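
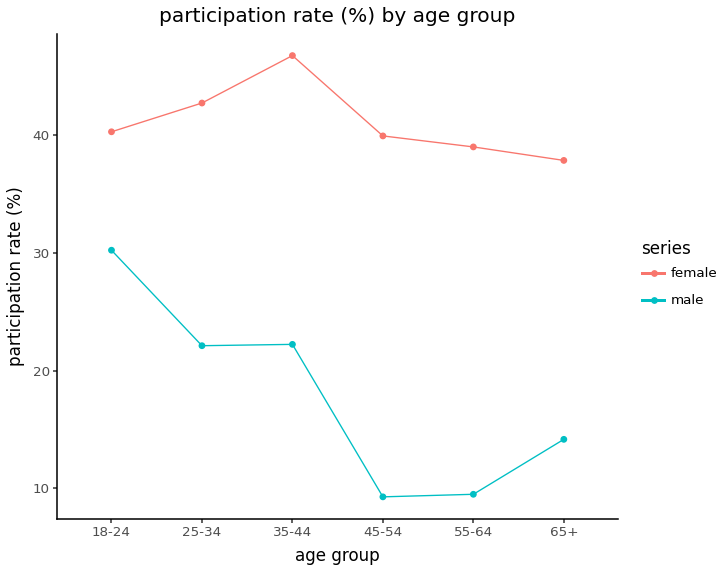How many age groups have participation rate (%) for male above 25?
Above 25: 18-24.

1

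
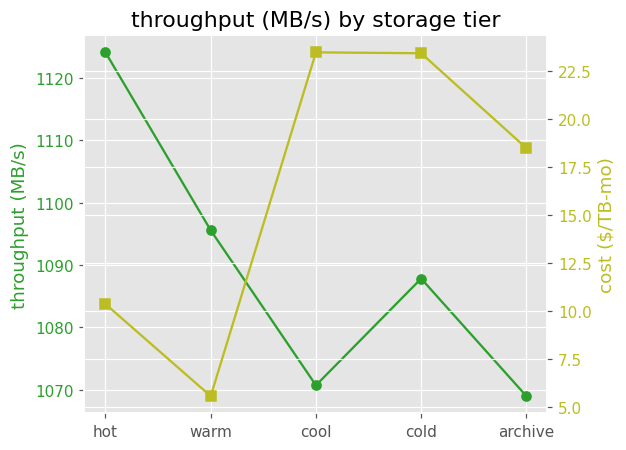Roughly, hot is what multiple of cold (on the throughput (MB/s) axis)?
hot ≈ 1125, cold ≈ 1090; 1125/1090 ≈ 1.03.

≈ 1.03×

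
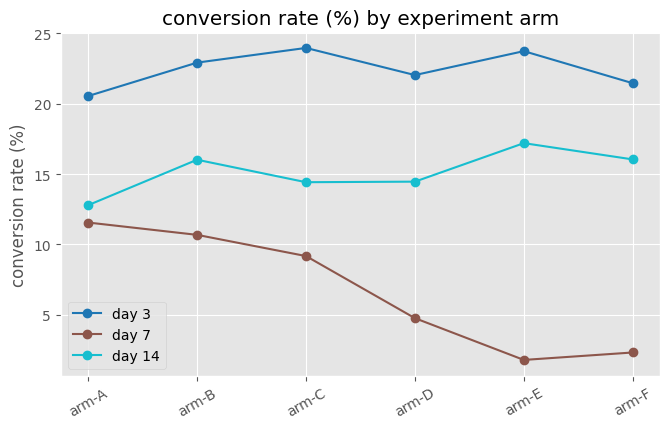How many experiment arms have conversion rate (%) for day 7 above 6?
3

Above 6: arm-A, arm-B, arm-C.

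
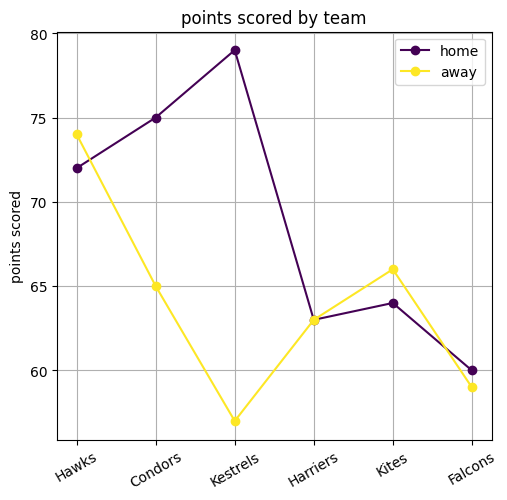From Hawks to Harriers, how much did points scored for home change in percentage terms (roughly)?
≈ -11.1%

Hawks ≈ 72, Harriers ≈ 64; (64 − 72) / 72 ≈ -11.1%.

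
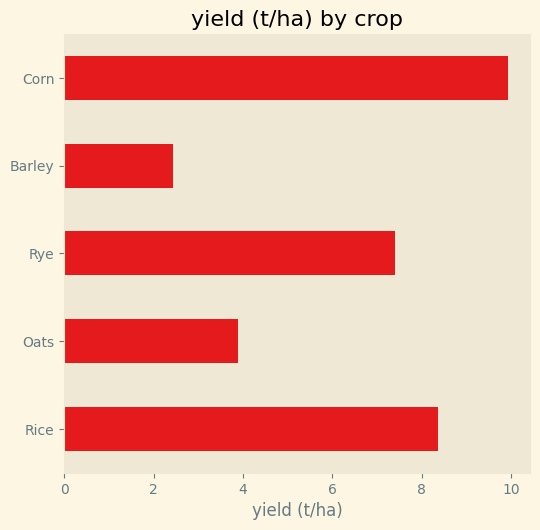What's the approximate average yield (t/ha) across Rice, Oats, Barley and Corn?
≈ 6

(8 + 4 + 2 + 10) / 4 ≈ 6.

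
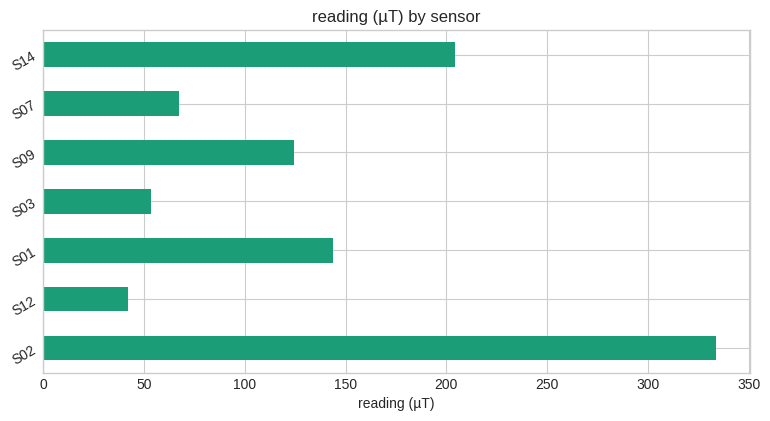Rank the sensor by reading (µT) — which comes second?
S14

Top 3: S02 ≈ 350, S14 ≈ 200, S01 ≈ 150.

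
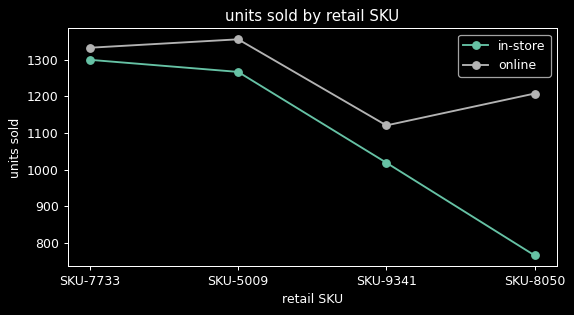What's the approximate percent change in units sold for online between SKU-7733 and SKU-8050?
≈ -11.1%

SKU-7733 ≈ 1350, SKU-8050 ≈ 1200; (1200 − 1350) / 1350 ≈ -11.1%.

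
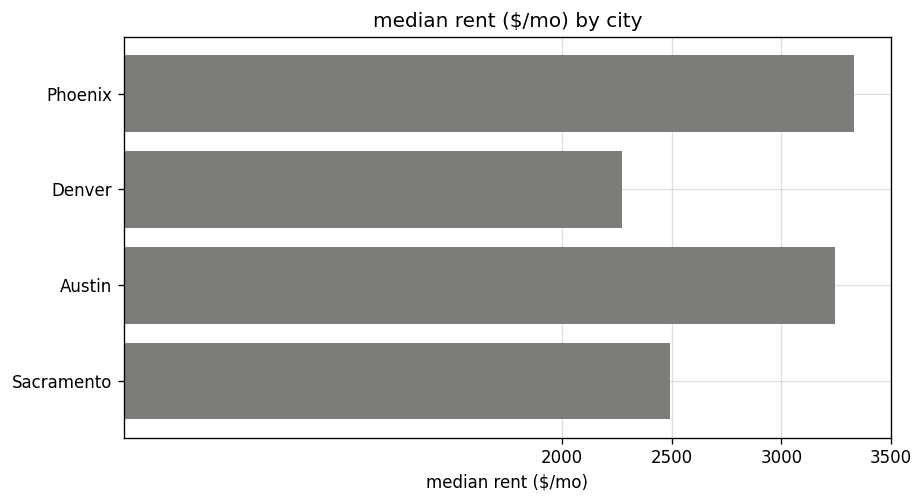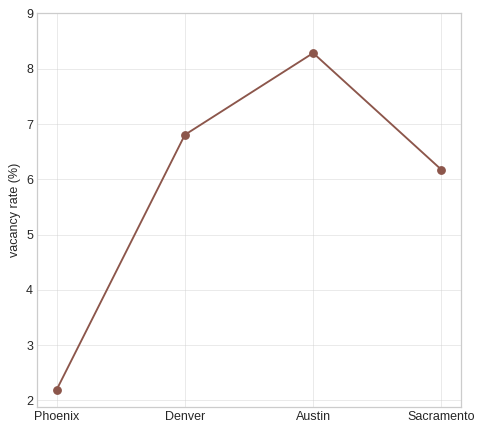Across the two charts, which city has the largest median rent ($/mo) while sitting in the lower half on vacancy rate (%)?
Phoenix

Chart 2 median vacancy rate (%) ≈ 6; below-median cities: Phoenix, Sacramento. Among those, Phoenix has the highest median rent ($/mo) (≈ 3500).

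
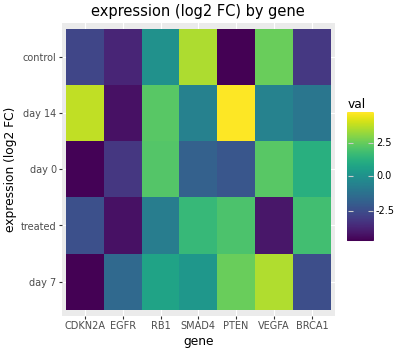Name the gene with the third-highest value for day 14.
Top 4 for day 14: PTEN ≈ 5, CDKN2A ≈ 4, RB1 ≈ 2, VEGFA ≈ -1.

RB1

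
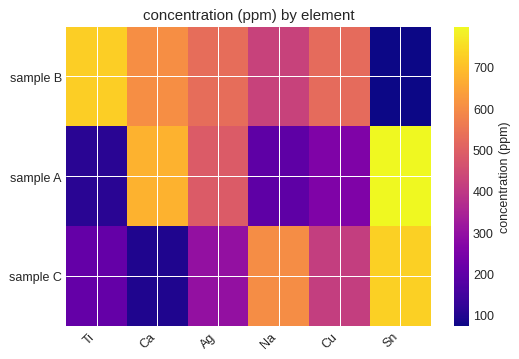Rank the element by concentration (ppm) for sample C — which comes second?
Top 3 for sample C: Sn ≈ 700, Na ≈ 600, Cu ≈ 400.

Na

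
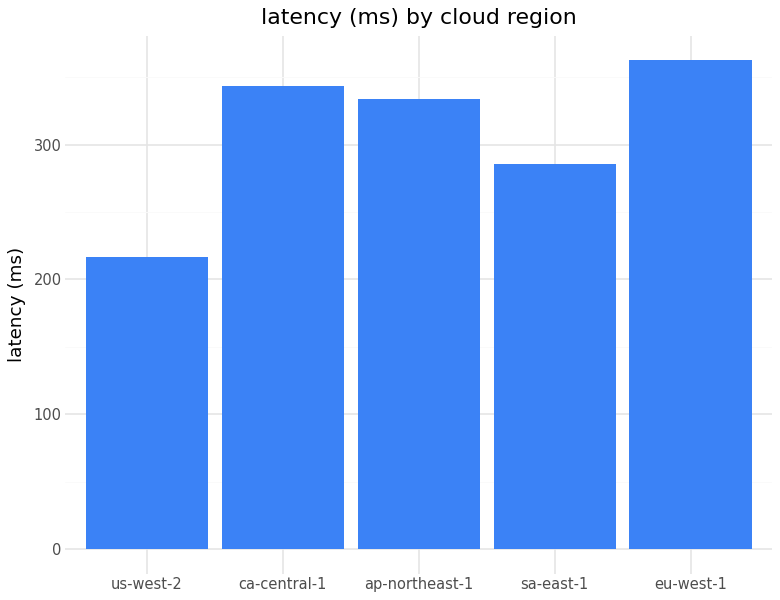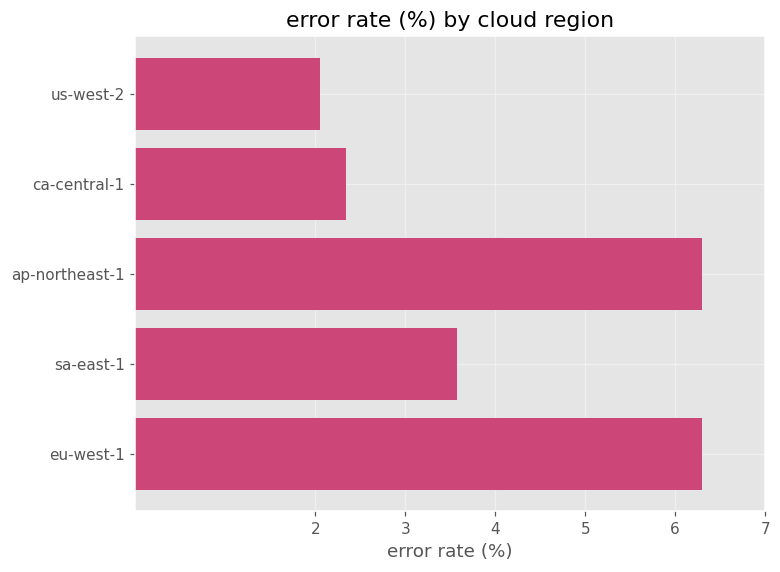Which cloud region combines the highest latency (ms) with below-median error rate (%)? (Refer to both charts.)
ca-central-1

Chart 2 median error rate (%) ≈ 4; below-median cloud regions: us-west-2, ca-central-1. Among those, ca-central-1 has the highest latency (ms) (≈ 350).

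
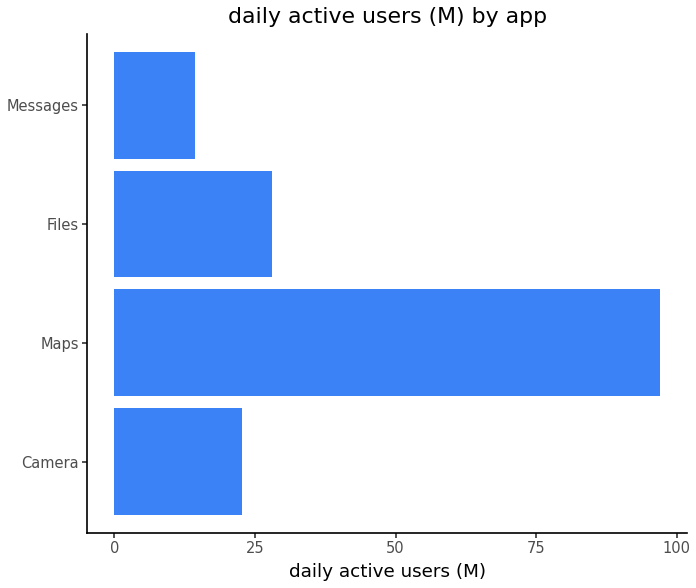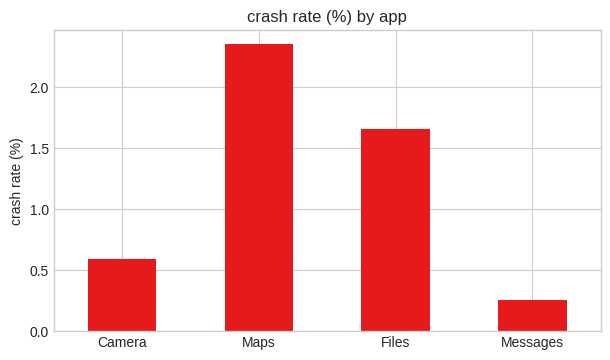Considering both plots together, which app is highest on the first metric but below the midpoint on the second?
Camera

Chart 2 median crash rate (%) ≈ 1; below-median apps: Camera, Messages. Among those, Camera has the highest daily active users (M) (≈ 20).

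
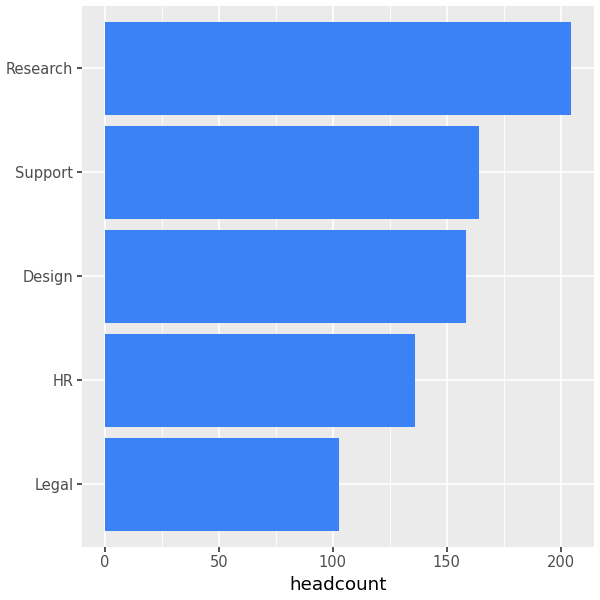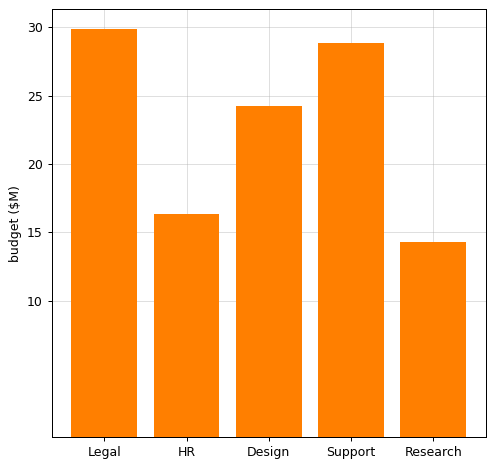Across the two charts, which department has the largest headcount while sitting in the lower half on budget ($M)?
Chart 2 median budget ($M) ≈ 25; below-median departments: HR, Research. Among those, Research has the highest headcount (≈ 200).

Research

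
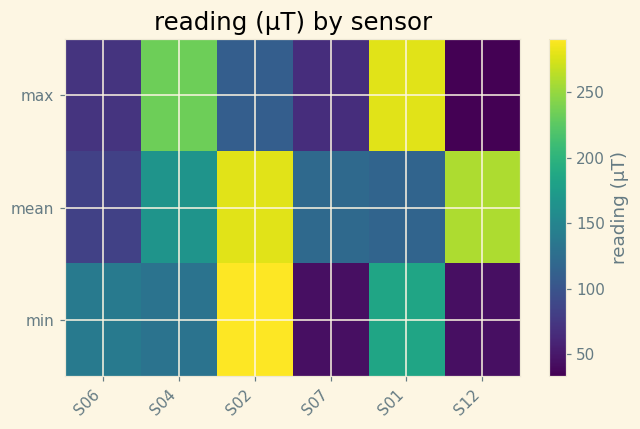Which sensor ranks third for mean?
S04

Top 4 for mean: S02 ≈ 275, S12 ≈ 250, S04 ≈ 175, S07 ≈ 125.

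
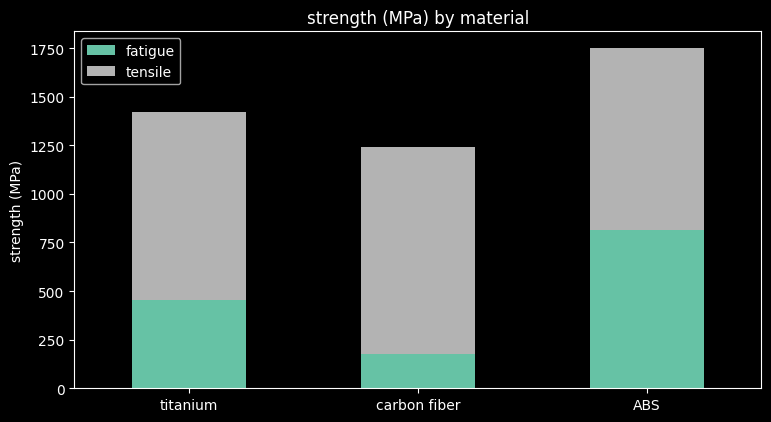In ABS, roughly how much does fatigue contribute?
≈ 800

fatigue top ≈ 800, bottom ≈ 0; segment ≈ 800.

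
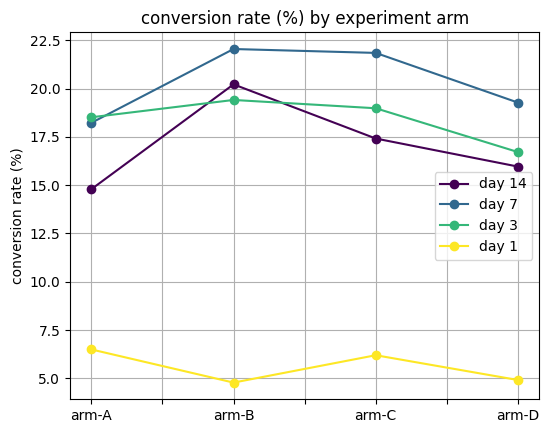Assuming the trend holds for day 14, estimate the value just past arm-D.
Last three: 20, 18, 16 → slope ≈ -2/step → next ≈ 14.

≈ 14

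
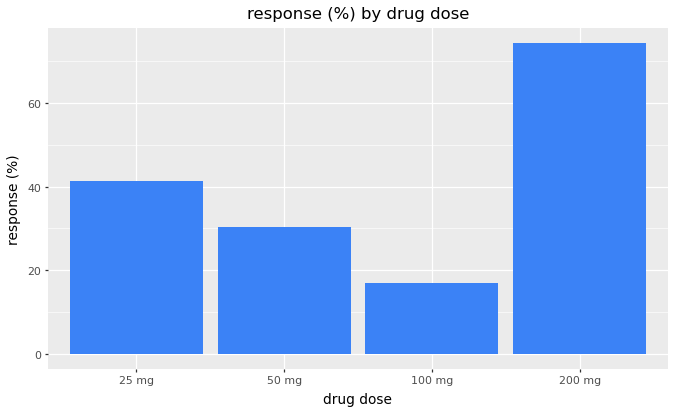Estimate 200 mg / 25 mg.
200 mg ≈ 70, 25 mg ≈ 40; 70/40 ≈ 1.75.

≈ 1.75×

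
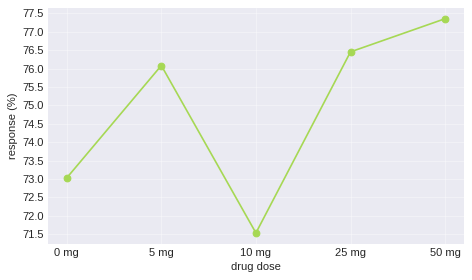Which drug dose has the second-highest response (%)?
Top 3: 50 mg ≈ 77.5, 25 mg ≈ 76.5, 5 mg ≈ 76.0.

25 mg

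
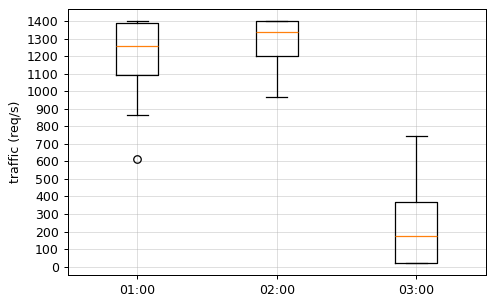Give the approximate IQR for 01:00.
≈ 300

Q3 ≈ 1400, Q1 ≈ 1100; IQR ≈ 300.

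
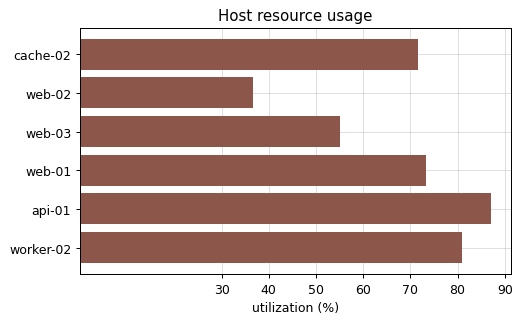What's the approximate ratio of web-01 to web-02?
≈ 1.75×

web-01 ≈ 70, web-02 ≈ 40; 70/40 ≈ 1.75.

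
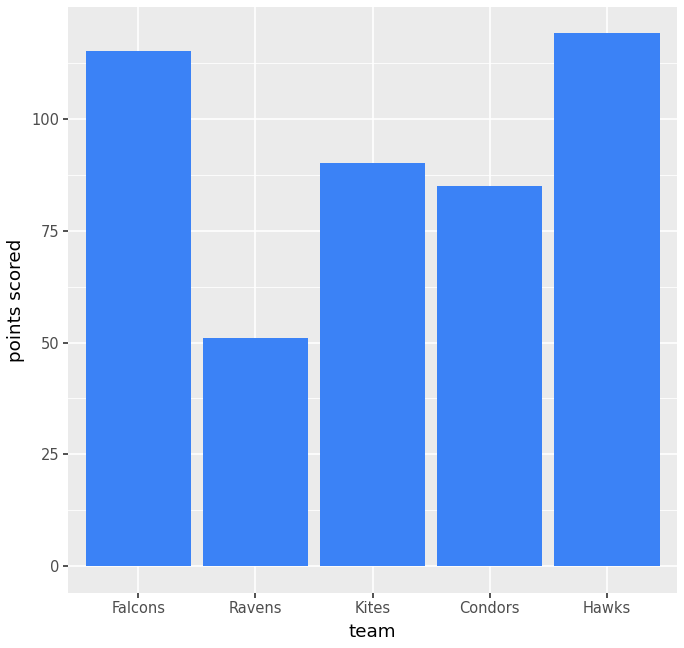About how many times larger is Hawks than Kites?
Hawks ≈ 120, Kites ≈ 90; 120/90 ≈ 1.33.

≈ 1.33×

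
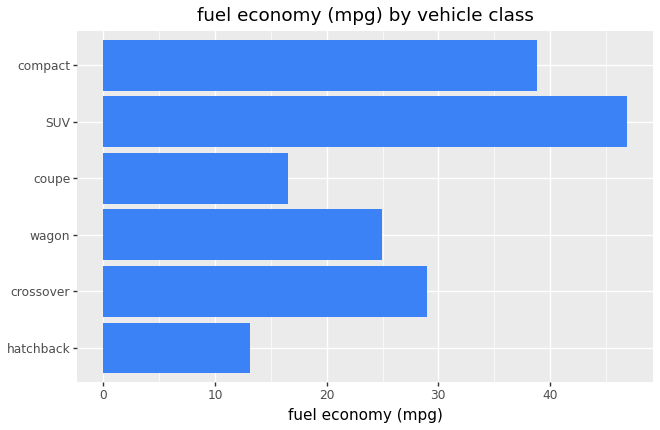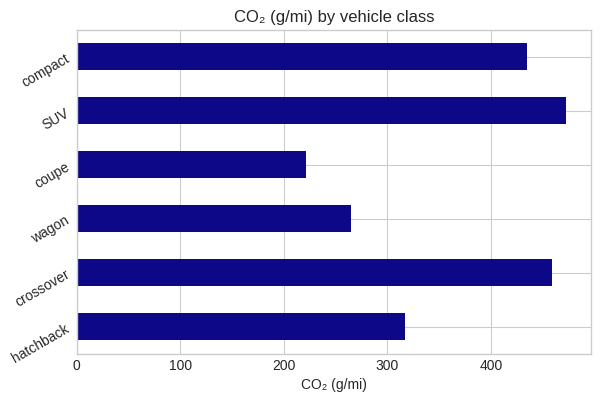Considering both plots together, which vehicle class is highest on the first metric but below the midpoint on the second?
wagon

Chart 2 median CO₂ (g/mi) ≈ 400; below-median vehicle classes: hatchback, wagon, coupe. Among those, wagon has the highest fuel economy (mpg) (≈ 25).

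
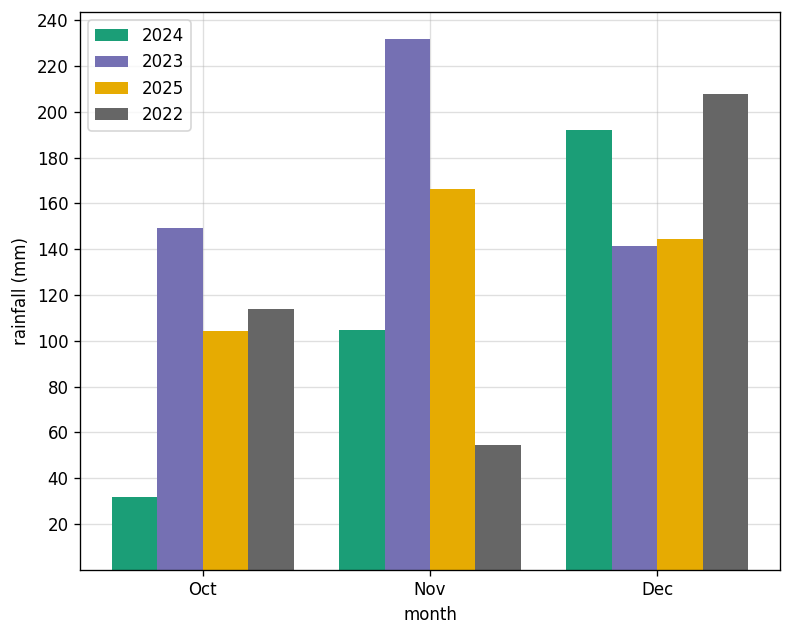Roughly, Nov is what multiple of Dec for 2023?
≈ 1.71×

Nov ≈ 240, Dec ≈ 140; 240/140 ≈ 1.71.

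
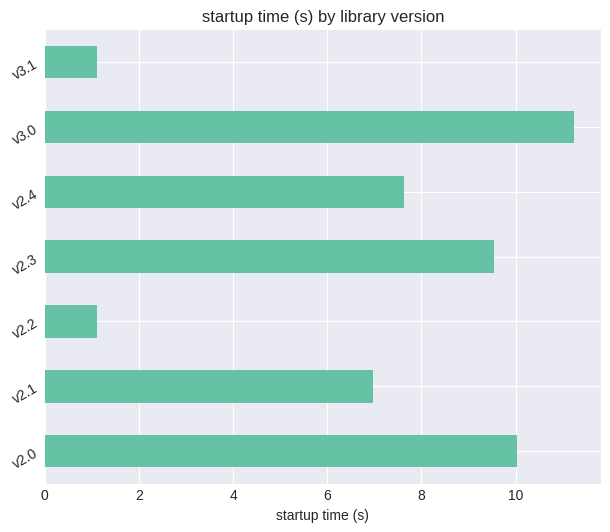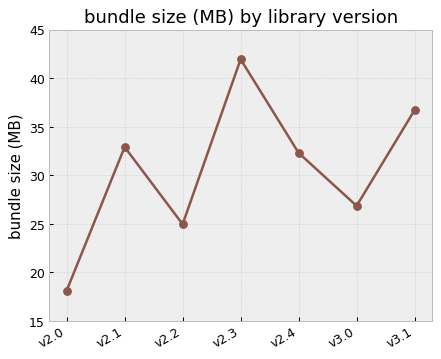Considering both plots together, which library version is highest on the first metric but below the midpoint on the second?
v3.0

Chart 2 median bundle size (MB) ≈ 30; below-median library versions: v2.0, v2.2, v3.0. Among those, v3.0 has the highest startup time (s) (≈ 12).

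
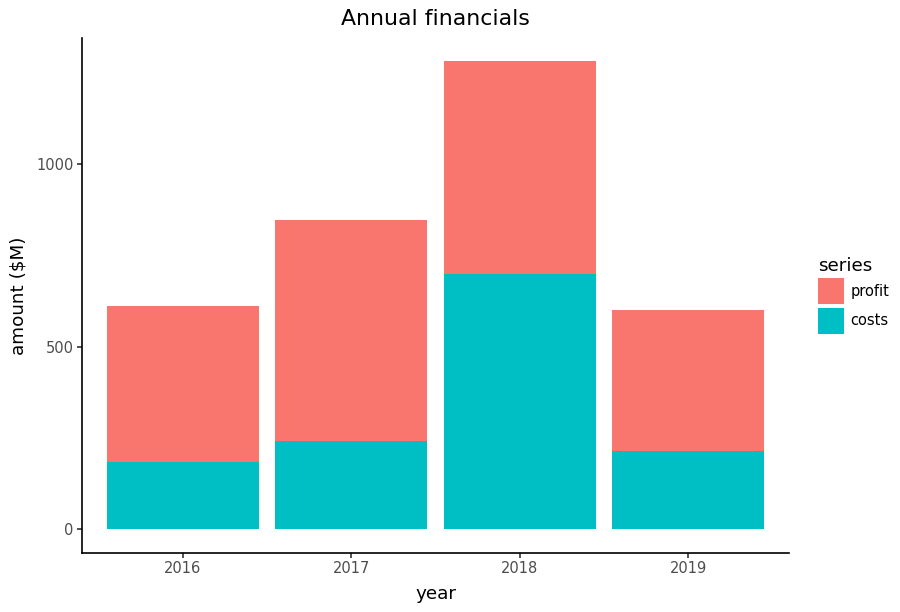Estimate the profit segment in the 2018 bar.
≈ 600

profit top ≈ 1200, bottom ≈ 600; segment ≈ 600.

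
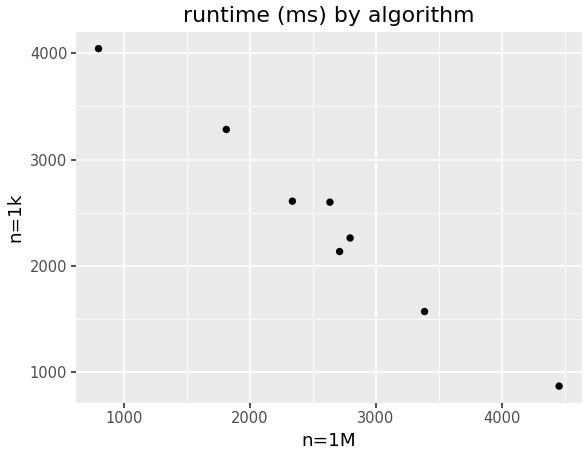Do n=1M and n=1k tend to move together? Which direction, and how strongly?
Points are negatively correlated; strong (|r| ≈ 1.0).

negative, strong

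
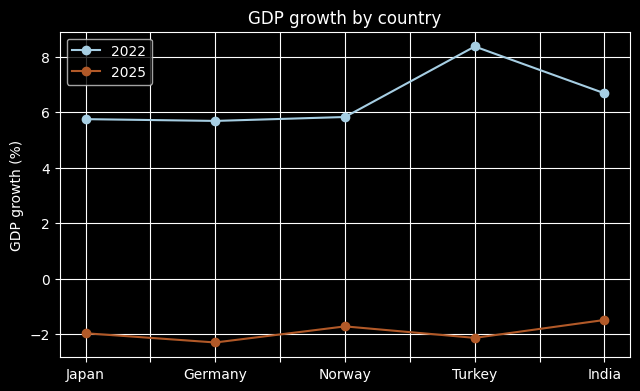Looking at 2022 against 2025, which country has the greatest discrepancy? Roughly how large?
Turkey: 2022 ≈ 8, 2025 ≈ -2 → gap ≈ 10. Next-largest (India) is only ≈ 8.

Turkey, ≈ 10 %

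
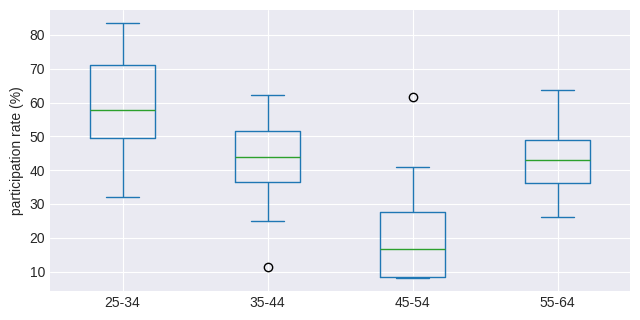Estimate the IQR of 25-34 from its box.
Q3 ≈ 70, Q1 ≈ 50; IQR ≈ 20.

≈ 20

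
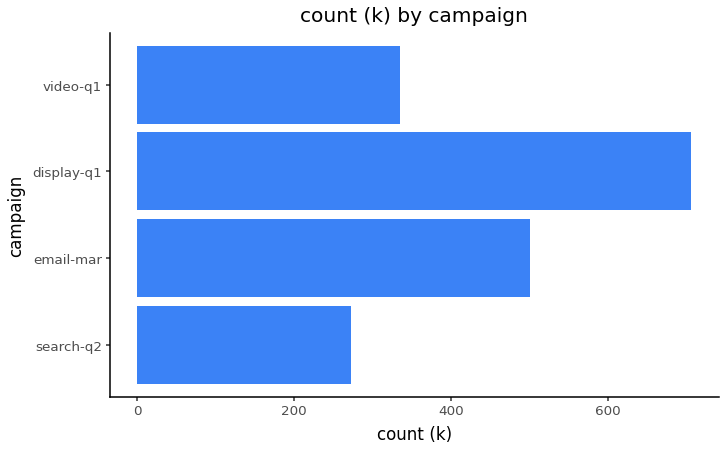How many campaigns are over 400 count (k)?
2

Above 400: email-mar, display-q1.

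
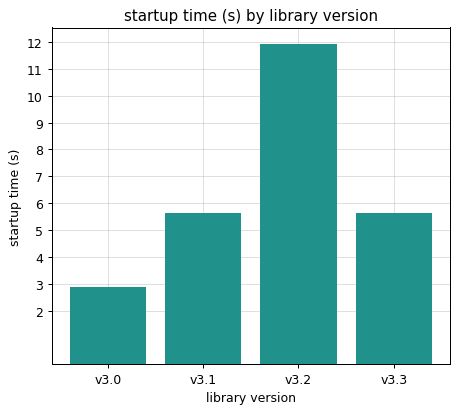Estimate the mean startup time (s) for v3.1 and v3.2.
(6 + 12) / 2 ≈ 9.

≈ 9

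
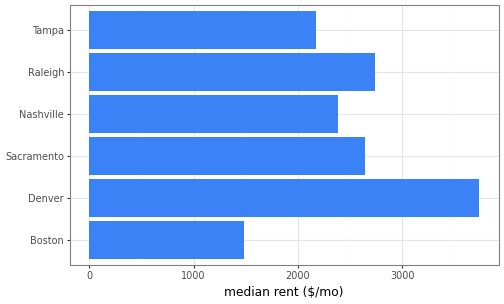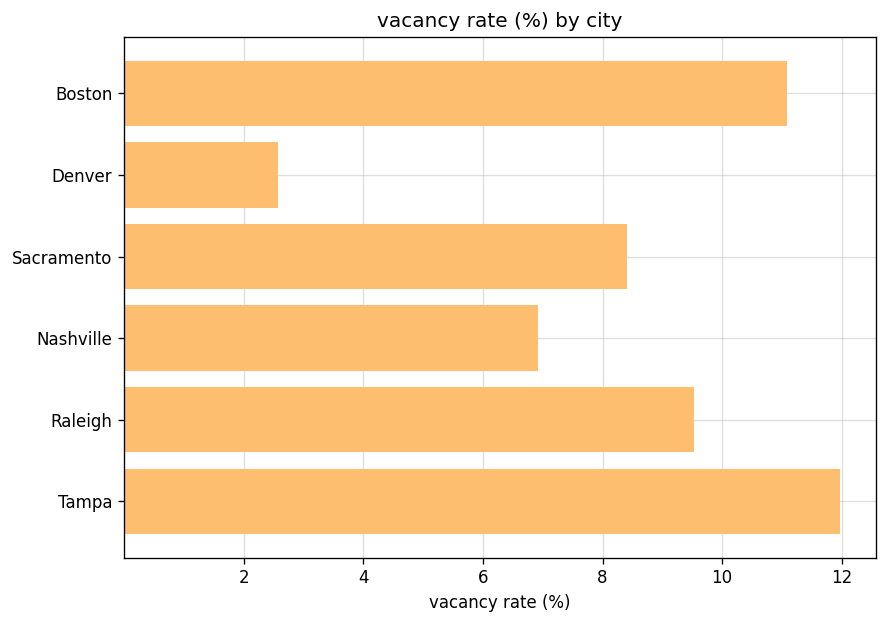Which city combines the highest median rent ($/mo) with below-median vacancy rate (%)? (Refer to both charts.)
Denver

Chart 2 median vacancy rate (%) ≈ 8; below-median cities: Denver, Sacramento, Nashville. Among those, Denver has the highest median rent ($/mo) (≈ 3500).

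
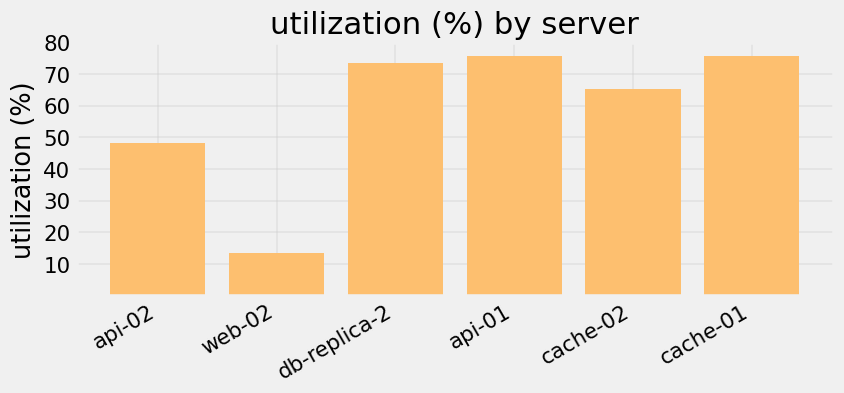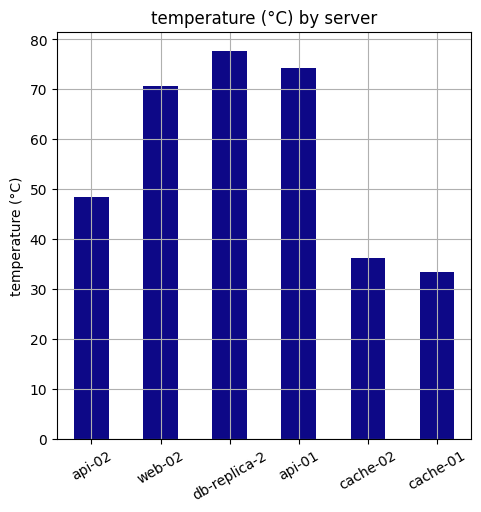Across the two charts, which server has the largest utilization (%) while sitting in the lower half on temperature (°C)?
cache-01

Chart 2 median temperature (°C) ≈ 60; below-median servers: api-02, cache-02, cache-01. Among those, cache-01 has the highest utilization (%) (≈ 80).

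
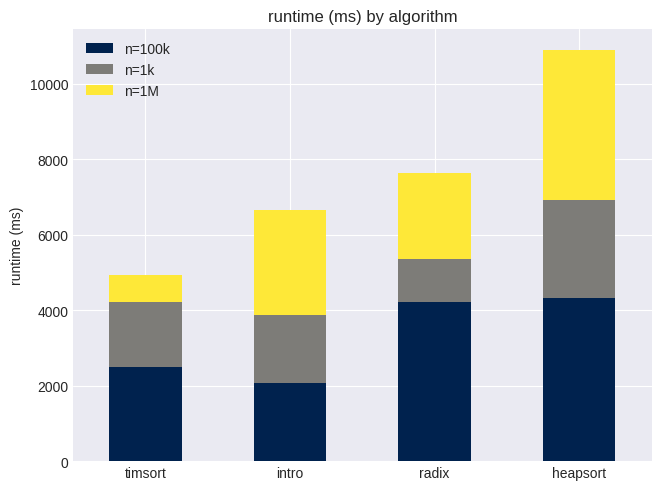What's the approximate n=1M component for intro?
≈ 3000

n=1M top ≈ 7000, bottom ≈ 4000; segment ≈ 3000.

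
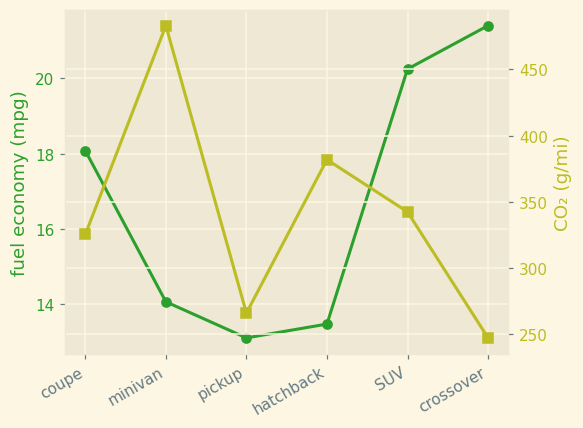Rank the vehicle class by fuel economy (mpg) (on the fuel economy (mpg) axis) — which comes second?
SUV

Top 3 (on the fuel economy (mpg) axis): crossover ≈ 21, SUV ≈ 20, coupe ≈ 18.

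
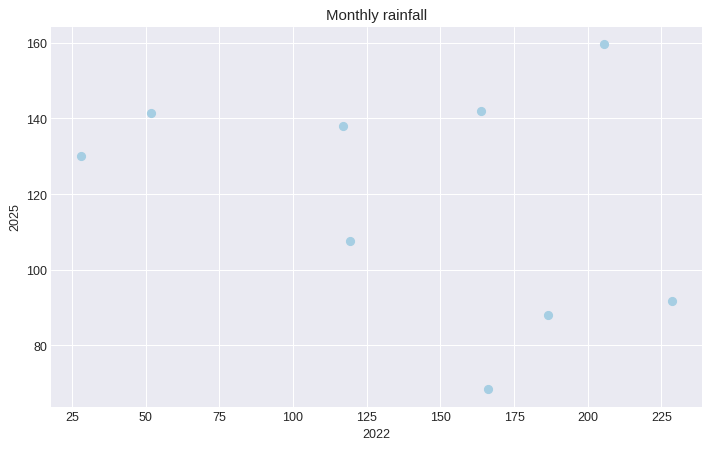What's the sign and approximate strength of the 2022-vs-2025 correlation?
negative, weak

Points are negatively correlated; weak (|r| ≈ 0.3).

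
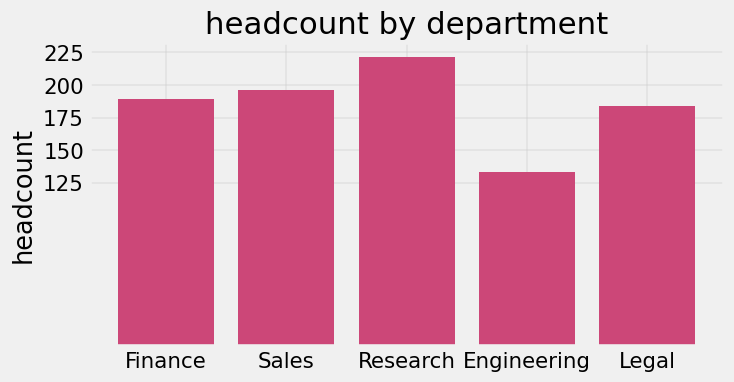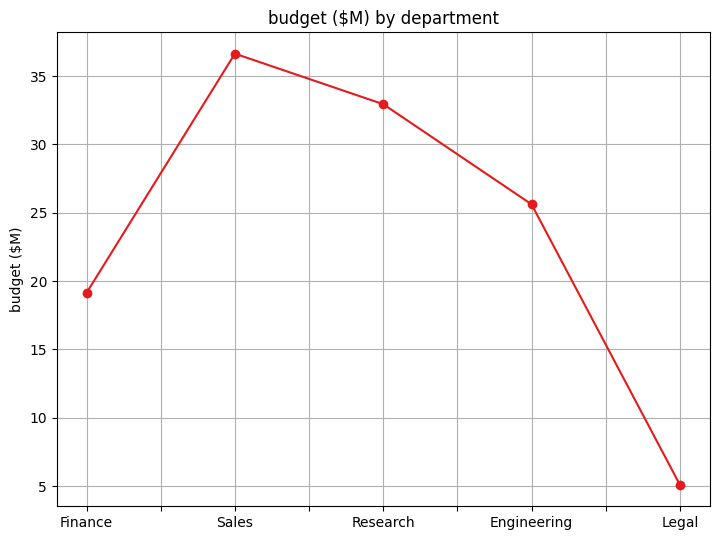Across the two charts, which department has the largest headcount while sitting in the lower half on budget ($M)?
Chart 2 median budget ($M) ≈ 25; below-median departments: Finance, Legal. Among those, Finance has the highest headcount (≈ 200).

Finance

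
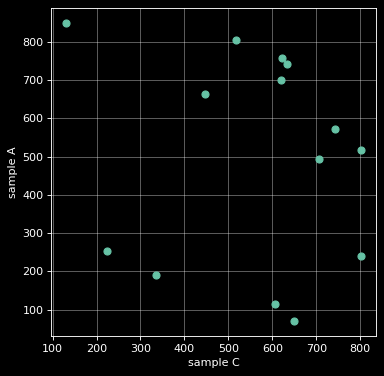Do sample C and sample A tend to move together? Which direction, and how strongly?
no clear correlation

Points are roughly uncorrelated; weak (|r| ≈ 0.1).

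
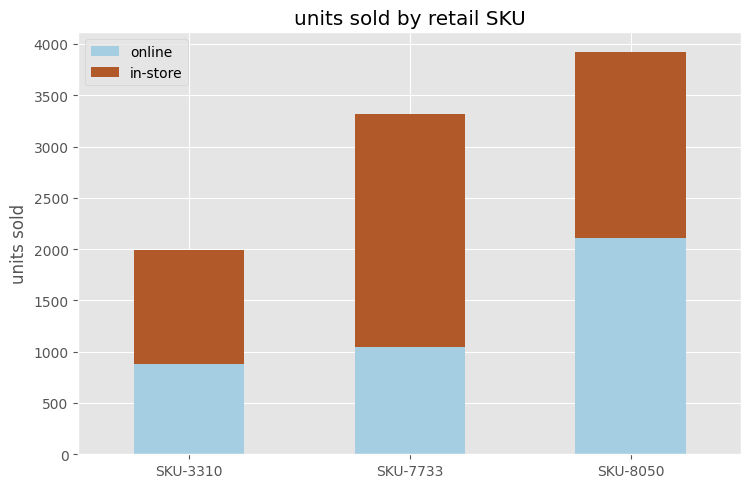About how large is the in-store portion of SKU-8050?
in-store top ≈ 4000, bottom ≈ 2000; segment ≈ 2000.

≈ 2000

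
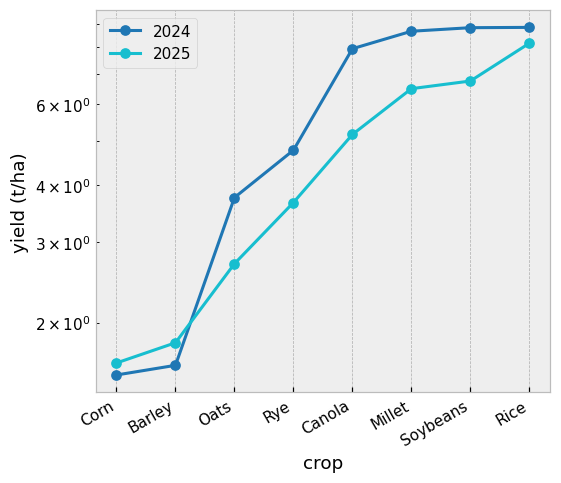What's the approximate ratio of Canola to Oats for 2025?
Canola ≈ 5, Oats ≈ 3; 5/3 ≈ 1.67.

≈ 1.67×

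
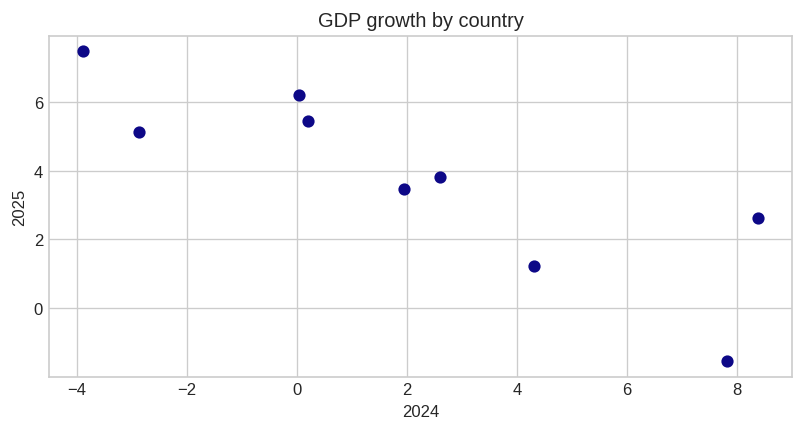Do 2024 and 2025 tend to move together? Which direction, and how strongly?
negative, strong

Points are negatively correlated; strong (|r| ≈ 0.9).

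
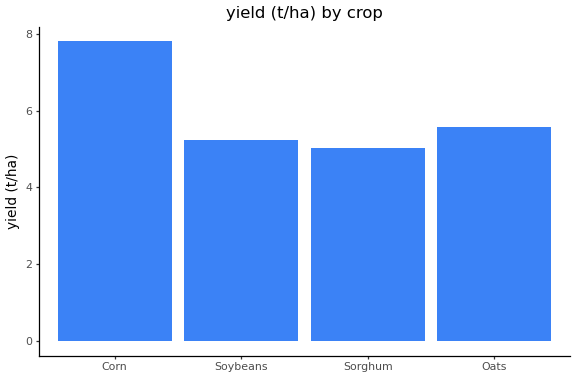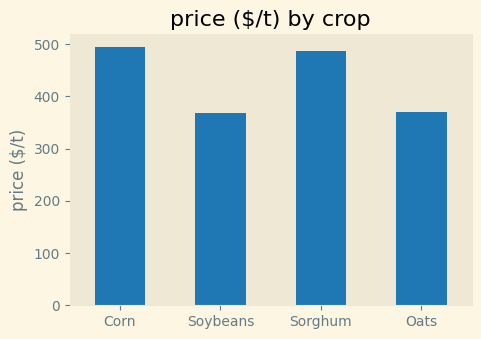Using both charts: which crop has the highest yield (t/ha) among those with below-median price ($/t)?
Chart 2 median price ($/t) ≈ 450; below-median crops: Soybeans, Oats. Among those, Oats has the highest yield (t/ha) (≈ 6).

Oats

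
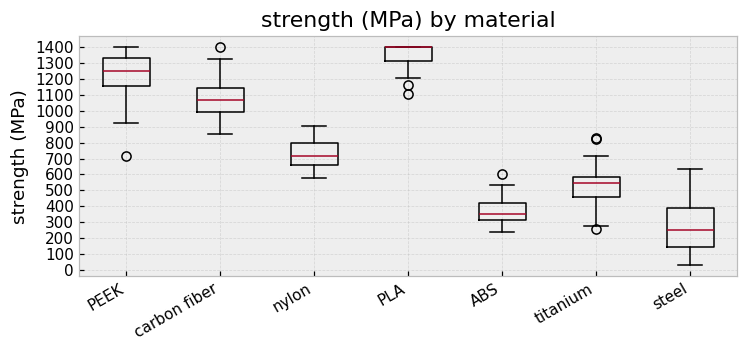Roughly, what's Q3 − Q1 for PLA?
≈ 100

Q3 ≈ 1400, Q1 ≈ 1300; IQR ≈ 100.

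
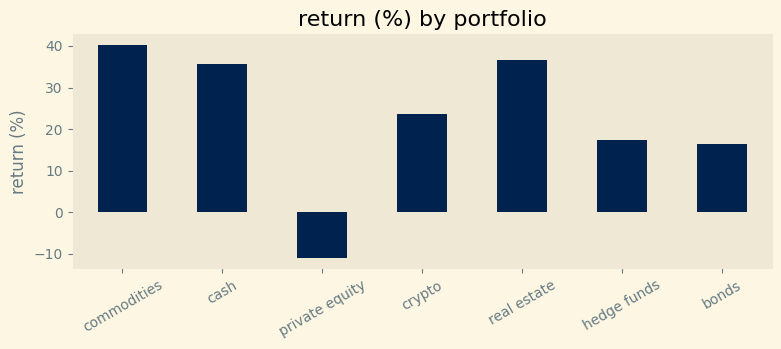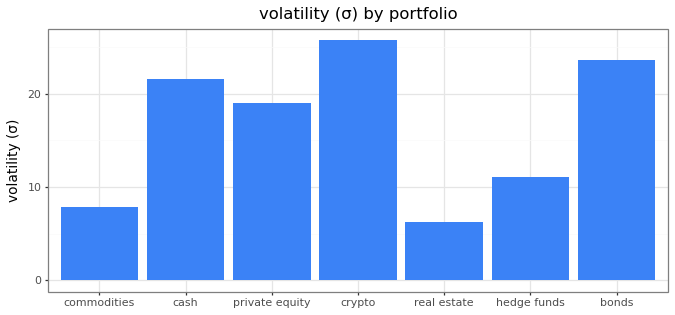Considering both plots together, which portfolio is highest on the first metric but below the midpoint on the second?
Chart 2 median volatility (σ) ≈ 20; below-median portfolios: commodities, real estate, hedge funds. Among those, commodities has the highest return (%) (≈ 40).

commodities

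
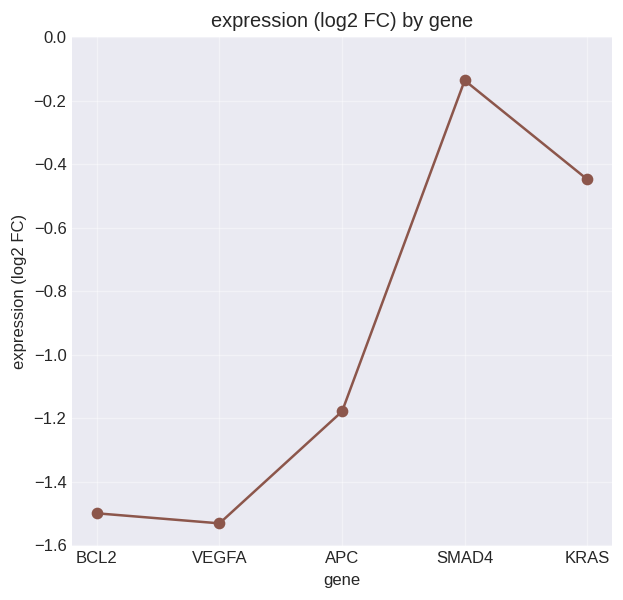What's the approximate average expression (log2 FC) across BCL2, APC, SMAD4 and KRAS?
(-1.4 + -1.2 + -0.2 + -0.4) / 4 ≈ -0.8.

≈ -0.8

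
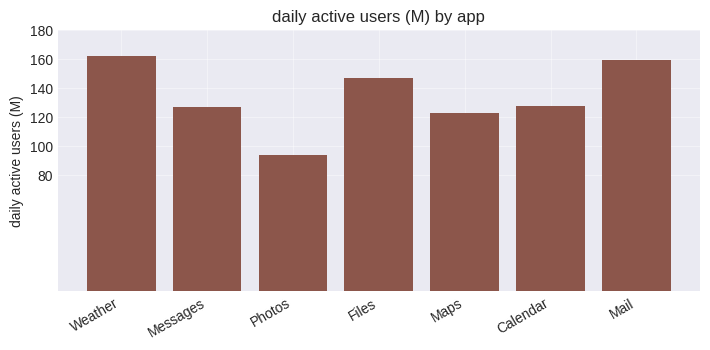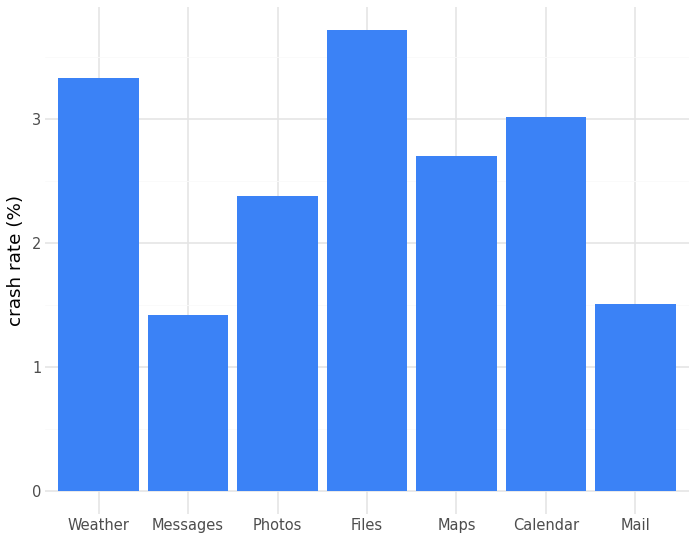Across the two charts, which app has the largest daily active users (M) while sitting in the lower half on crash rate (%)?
Mail

Chart 2 median crash rate (%) ≈ 2.5; below-median apps: Messages, Photos, Mail. Among those, Mail has the highest daily active users (M) (≈ 160).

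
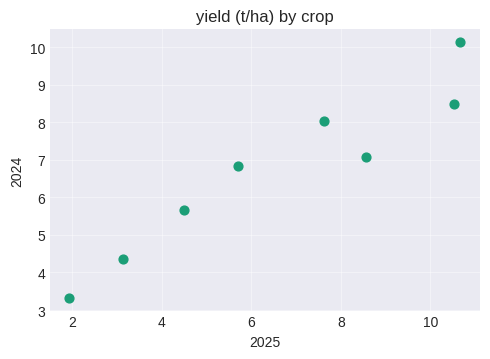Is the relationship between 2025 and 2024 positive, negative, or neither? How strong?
Points are positively correlated; strong (|r| ≈ 1.0).

positive, strong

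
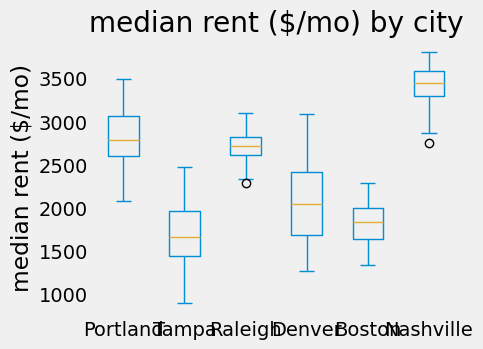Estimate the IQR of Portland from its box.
≈ 400

Q3 ≈ 3000, Q1 ≈ 2600; IQR ≈ 400.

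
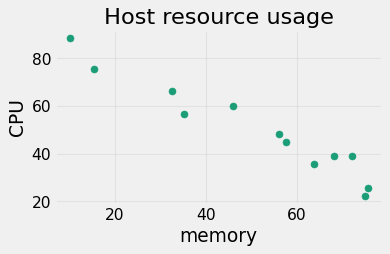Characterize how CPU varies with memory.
negative, strong

Points are negatively correlated; strong (|r| ≈ 1.0).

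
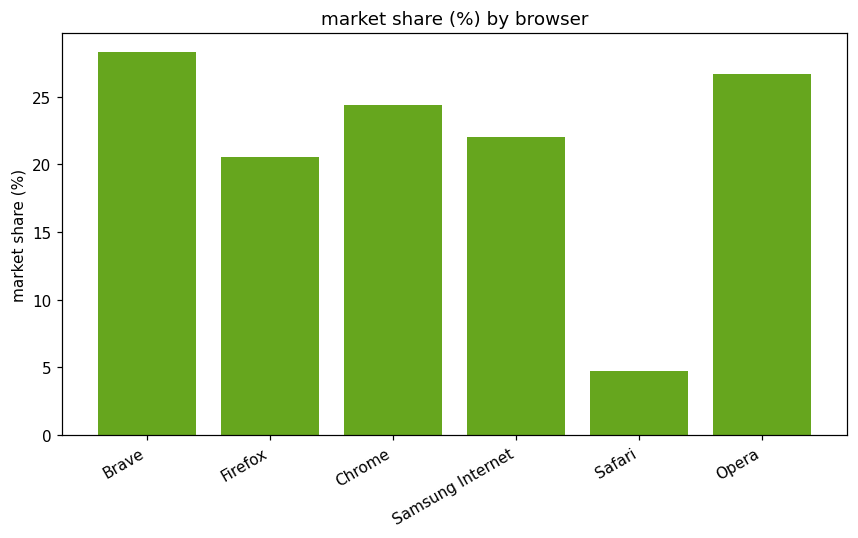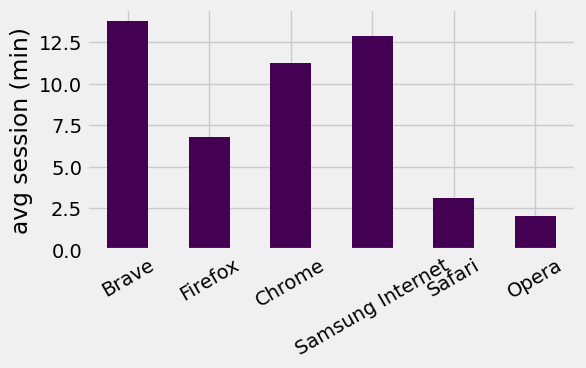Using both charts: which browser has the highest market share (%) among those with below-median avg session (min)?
Opera

Chart 2 median avg session (min) ≈ 10; below-median browsers: Firefox, Safari, Opera. Among those, Opera has the highest market share (%) (≈ 25).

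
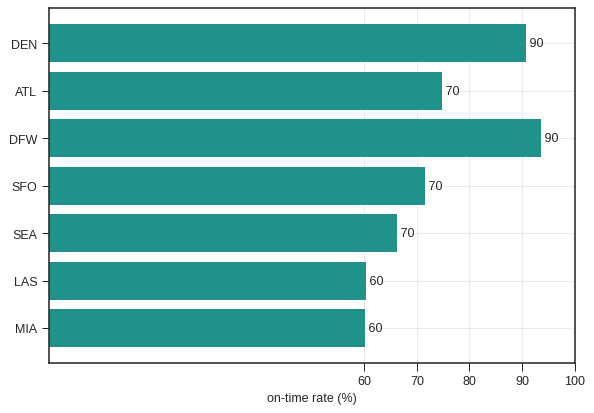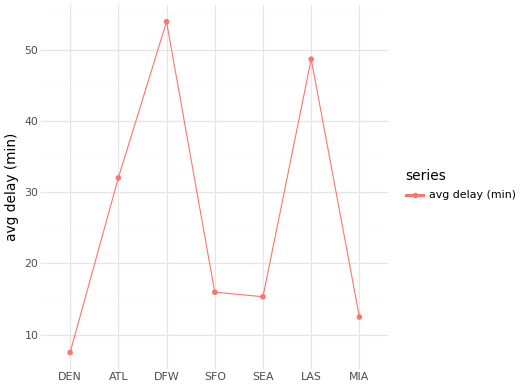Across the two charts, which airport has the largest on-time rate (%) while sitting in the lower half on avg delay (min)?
DEN

Chart 2 median avg delay (min) ≈ 15; below-median airports: DEN, SEA, MIA. Among those, DEN has the highest on-time rate (%) (≈ 90).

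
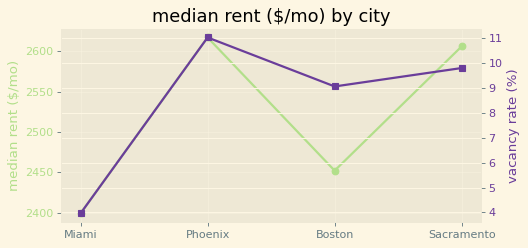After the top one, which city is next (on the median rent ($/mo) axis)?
Top 3 (on the median rent ($/mo) axis): Phoenix ≈ 2620, Sacramento ≈ 2600, Boston ≈ 2460.

Sacramento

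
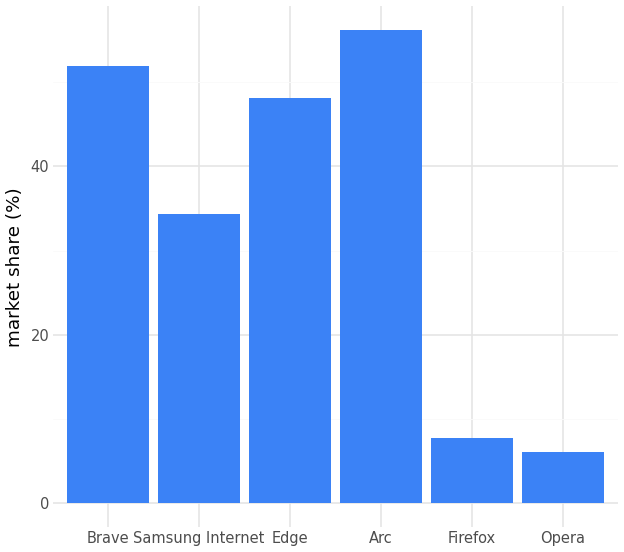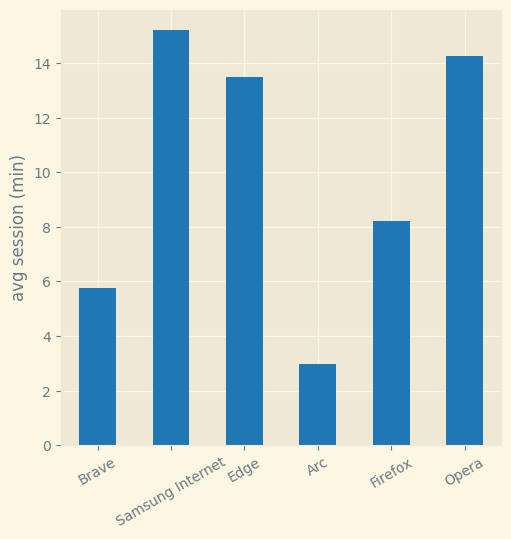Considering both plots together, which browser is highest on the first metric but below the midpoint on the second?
Chart 2 median avg session (min) ≈ 10; below-median browsers: Brave, Arc, Firefox. Among those, Arc has the highest market share (%) (≈ 60).

Arc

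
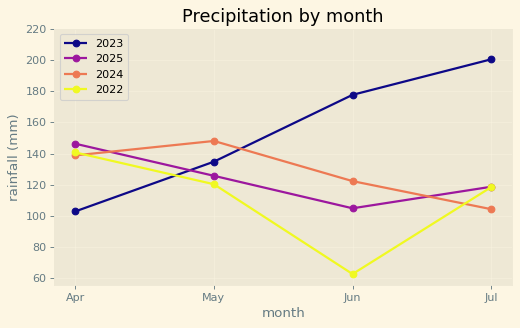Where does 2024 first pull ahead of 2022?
May

Apr: 2024 ≈ 140 vs 2022 ≈ 140 (not yet); May: 2024 ≈ 140 vs 2022 ≈ 120 (first crossover).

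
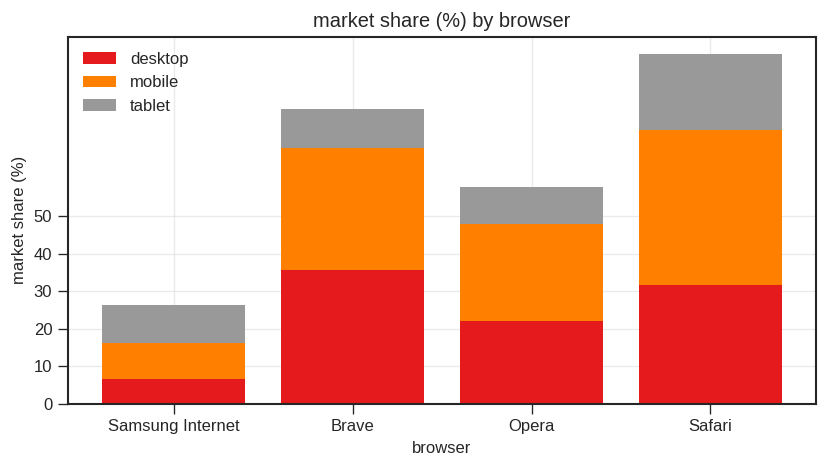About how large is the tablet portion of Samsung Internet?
≈ 10

tablet top ≈ 30, bottom ≈ 20; segment ≈ 10.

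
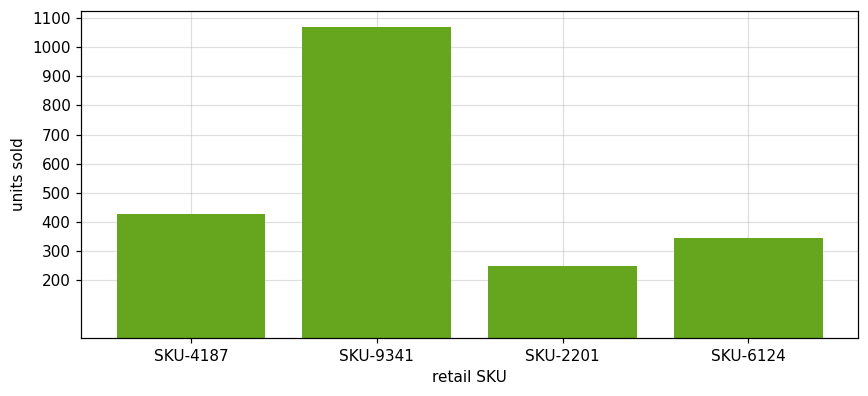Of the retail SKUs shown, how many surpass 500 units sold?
1

Above 500: SKU-9341.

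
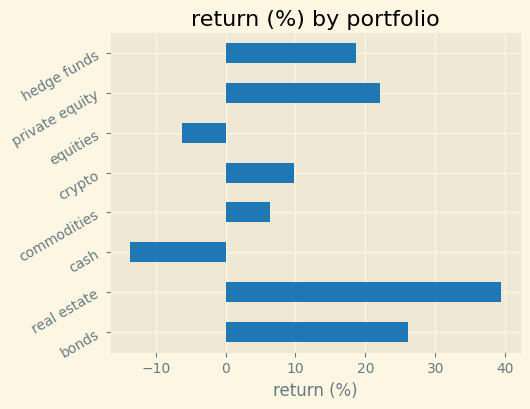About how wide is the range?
Max real estate ≈ 40, min cash ≈ -15; range ≈ 55.

≈ 55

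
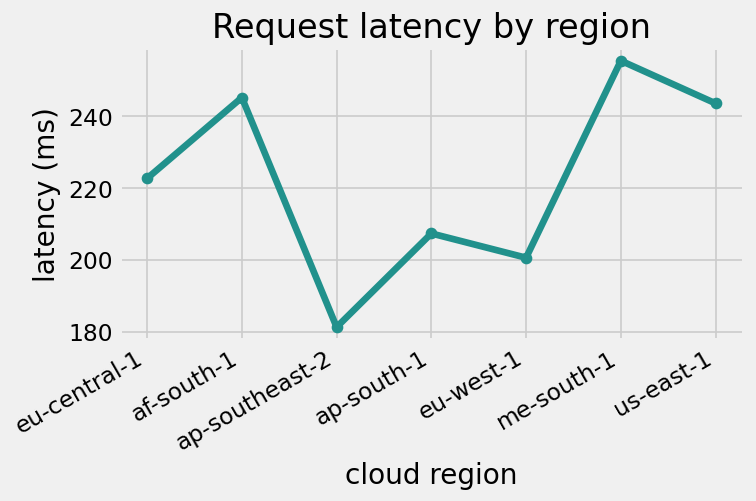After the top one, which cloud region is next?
af-south-1

Top 3: me-south-1 ≈ 260, af-south-1 ≈ 250, us-east-1 ≈ 240.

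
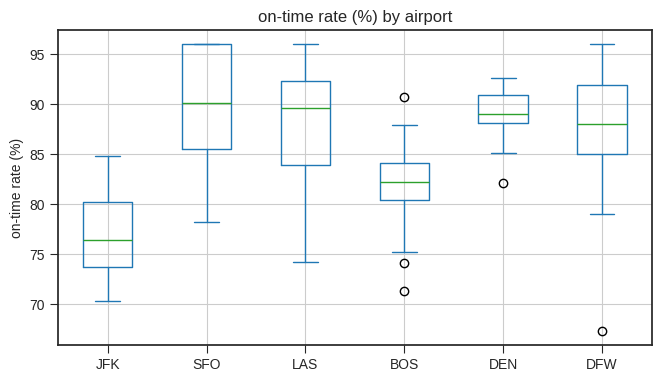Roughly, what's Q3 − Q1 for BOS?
≈ 4

Q3 ≈ 84, Q1 ≈ 80; IQR ≈ 4.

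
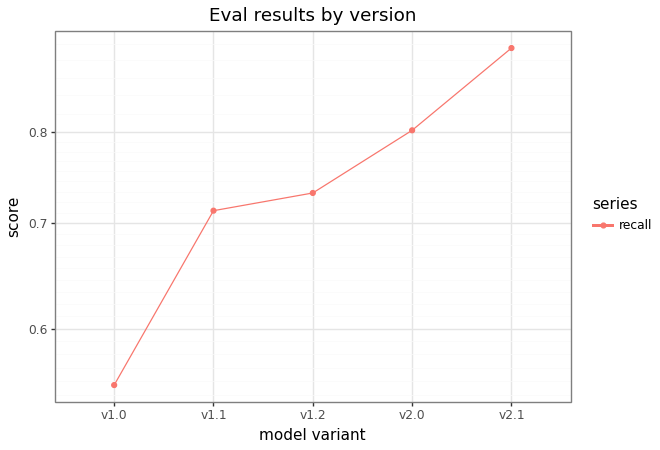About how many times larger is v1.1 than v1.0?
v1.1 ≈ 0.70, v1.0 ≈ 0.55; 0.70/0.55 ≈ 1.27.

≈ 1.27×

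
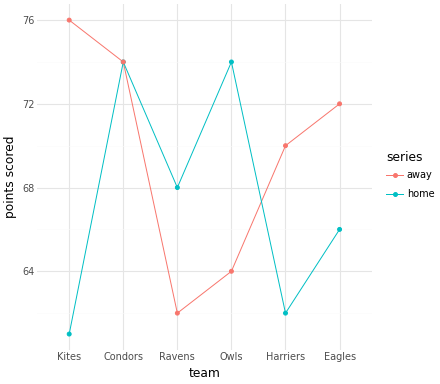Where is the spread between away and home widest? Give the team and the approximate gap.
Kites: away ≈ 76, home ≈ 60 → gap ≈ 16. Next-largest (Owls) is only ≈ 10.

Kites, ≈ 16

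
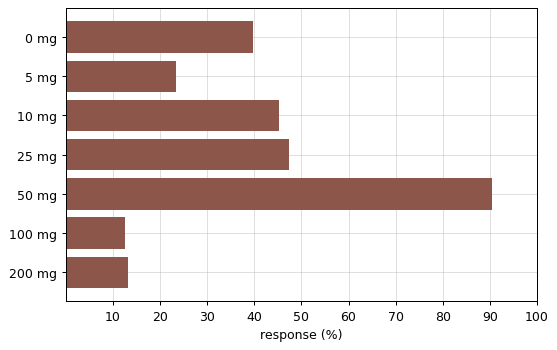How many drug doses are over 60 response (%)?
Above 60: 50 mg.

1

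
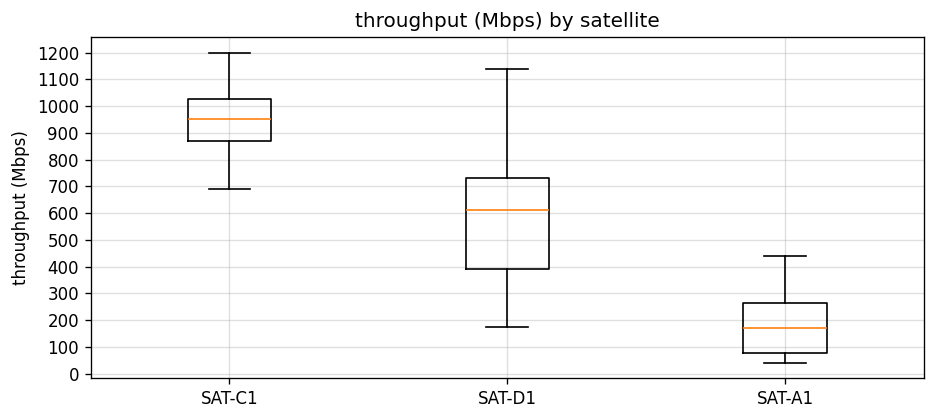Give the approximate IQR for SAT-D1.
≈ 300

Q3 ≈ 700, Q1 ≈ 400; IQR ≈ 300.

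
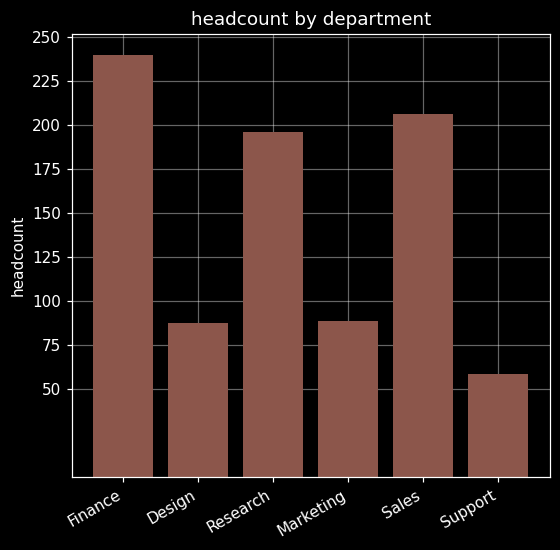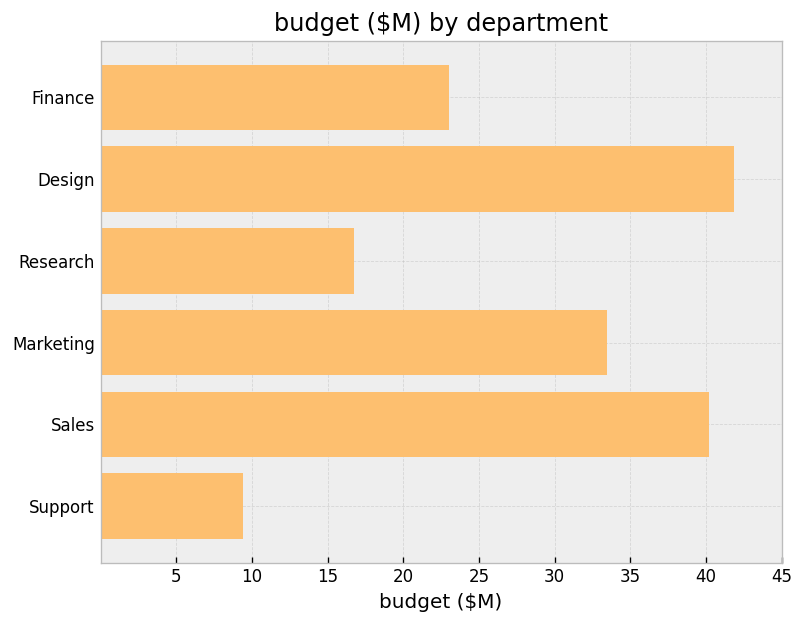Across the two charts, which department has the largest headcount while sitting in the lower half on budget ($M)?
Chart 2 median budget ($M) ≈ 30; below-median departments: Finance, Research, Support. Among those, Finance has the highest headcount (≈ 250).

Finance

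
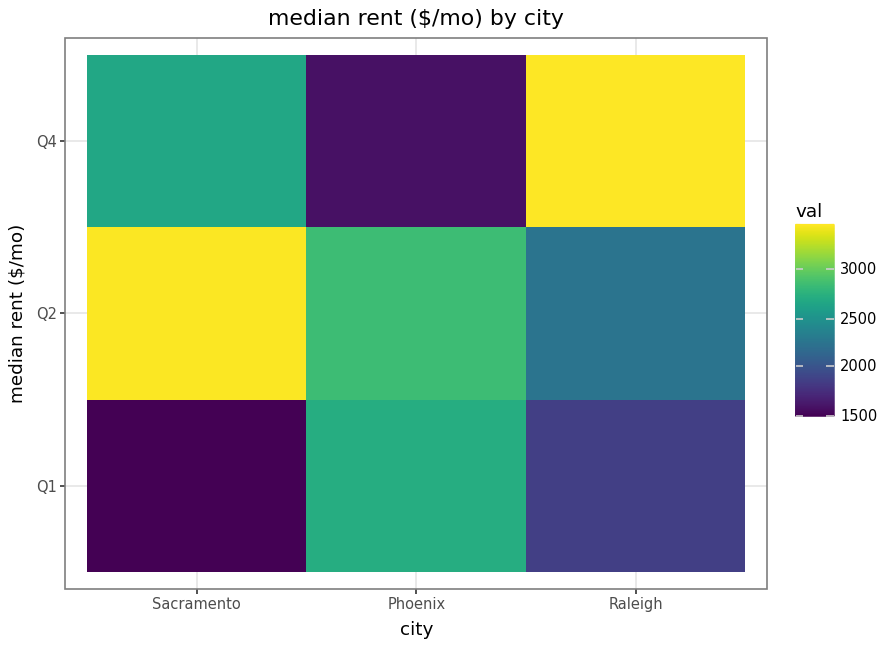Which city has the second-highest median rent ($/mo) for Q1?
Top 3 for Q1: Phoenix ≈ 2800, Raleigh ≈ 1800, Sacramento ≈ 1400.

Raleigh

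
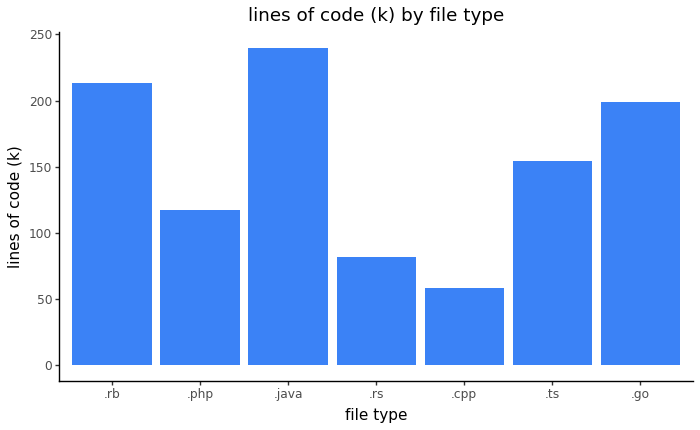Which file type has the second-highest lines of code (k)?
.rb

Top 3: .java ≈ 240, .rb ≈ 220, .go ≈ 200.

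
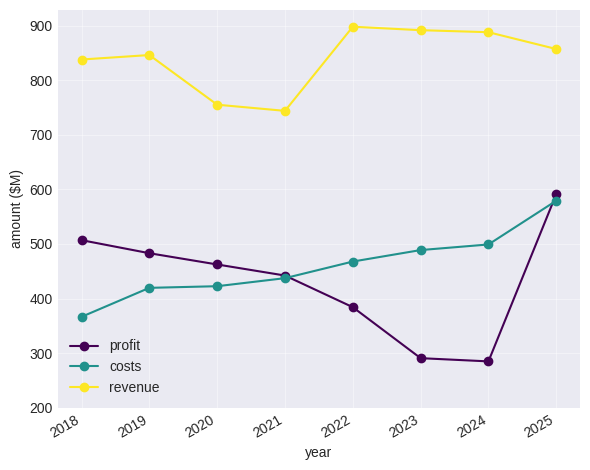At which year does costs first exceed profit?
2022

2021: costs ≈ 400 vs profit ≈ 400 (not yet); 2022: costs ≈ 500 vs profit ≈ 400 (first crossover).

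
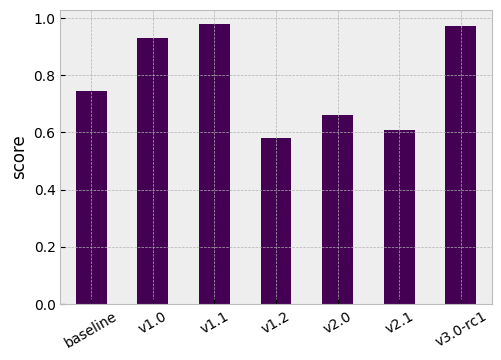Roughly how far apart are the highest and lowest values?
≈ 0.4

Max v1.1 ≈ 1.0, min v1.2 ≈ 0.6; range ≈ 0.4.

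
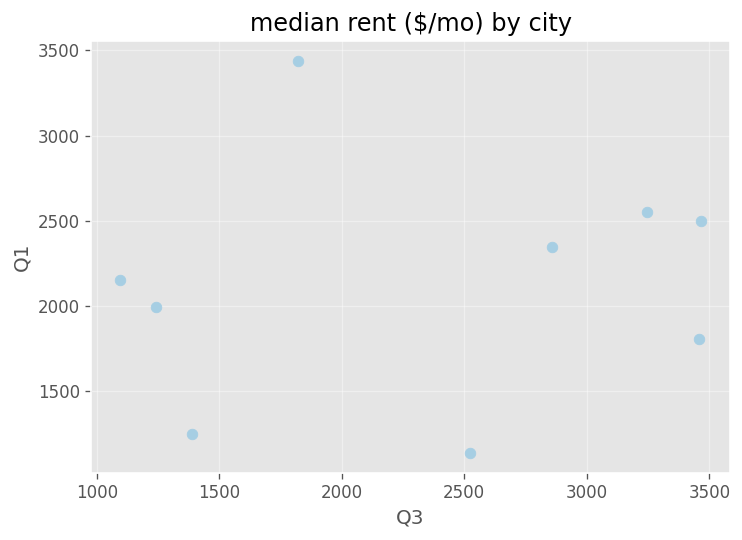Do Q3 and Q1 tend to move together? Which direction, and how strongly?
Points are roughly uncorrelated; weak (|r| ≈ 0.1).

no clear correlation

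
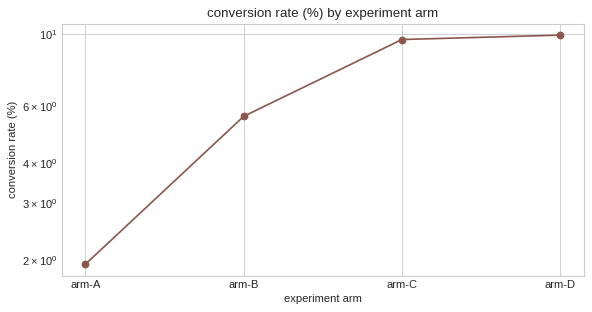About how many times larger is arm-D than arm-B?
≈ 1.67×

arm-D ≈ 10, arm-B ≈ 6; 10/6 ≈ 1.67.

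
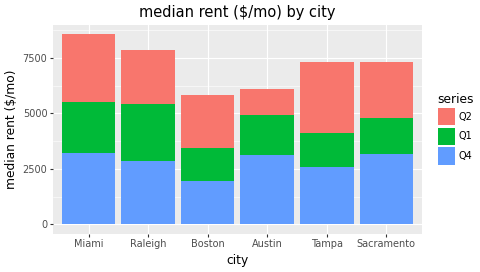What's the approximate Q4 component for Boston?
≈ 2000

Q4 top ≈ 2000, bottom ≈ 0; segment ≈ 2000.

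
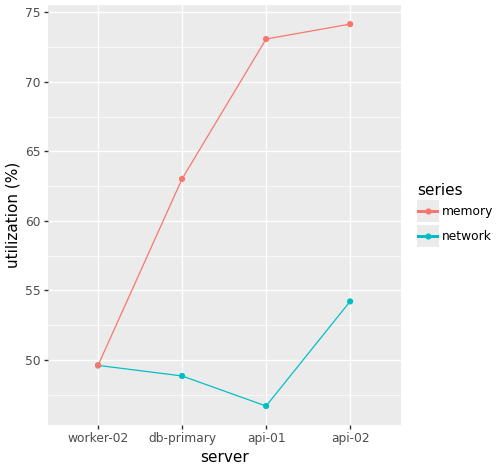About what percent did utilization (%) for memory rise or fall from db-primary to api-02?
≈ +15.4%

db-primary ≈ 65, api-02 ≈ 75; (75 − 65) / 65 ≈ +15.4%.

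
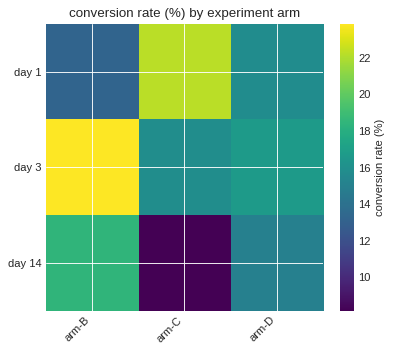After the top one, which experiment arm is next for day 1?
arm-D

Top 3 for day 1: arm-C ≈ 22, arm-D ≈ 16, arm-B ≈ 14.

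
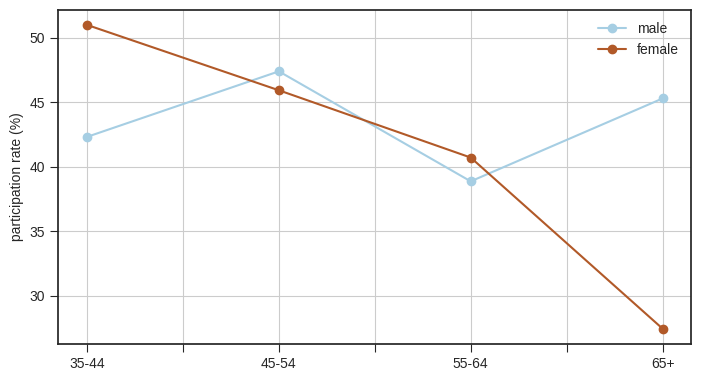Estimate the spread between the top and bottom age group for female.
Max 35-44 ≈ 50, min 65+ ≈ 28; range ≈ 22.

≈ 22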